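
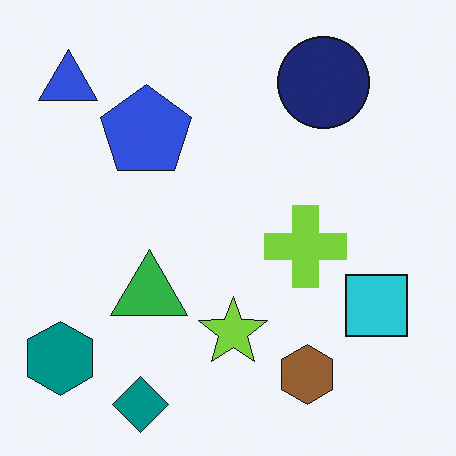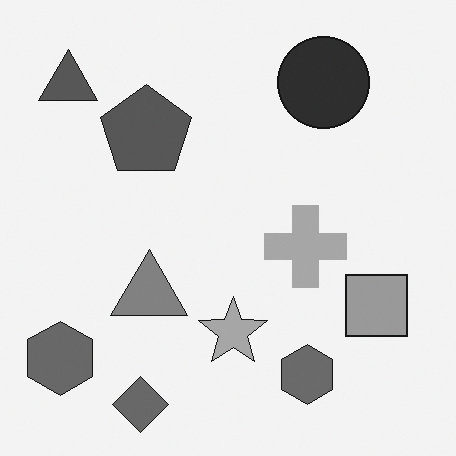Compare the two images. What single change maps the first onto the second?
The second image is the first converted to grayscale.

All color is removed — every shape is now a shade of grey.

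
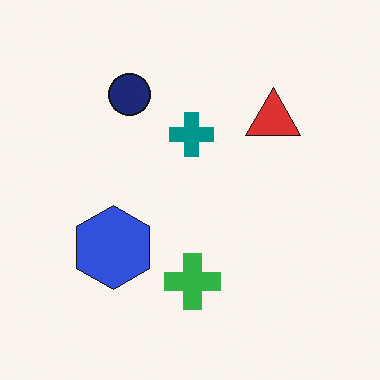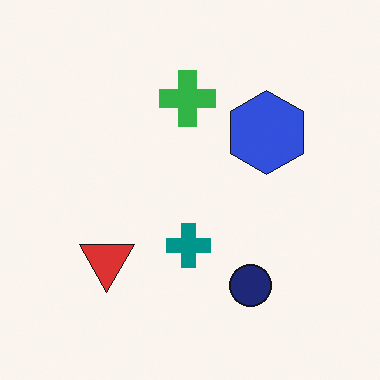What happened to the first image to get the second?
It was rotated 180°.

The navy circle sits in the top of the first image and the bottom of the second — consistent with a whole-image 180° rotation.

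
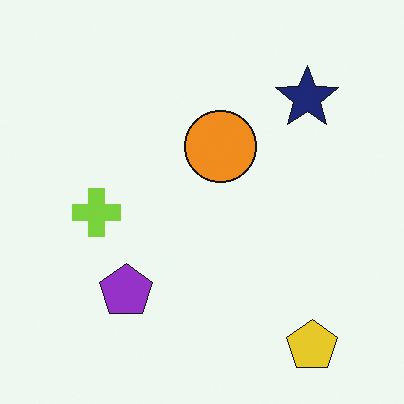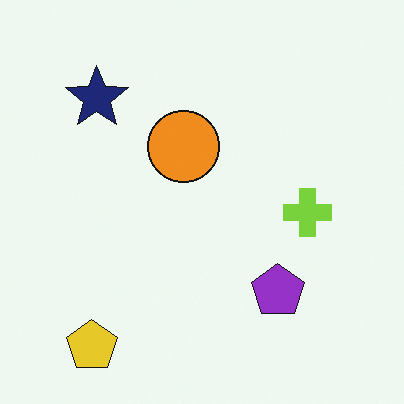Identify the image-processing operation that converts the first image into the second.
Flipped horizontally (left ↔ right).

The yellow pentagon is in the bottom-right of the first image and the bottom-left of the second — shapes on opposite sides of the vertical midline have swapped in a mirror flip.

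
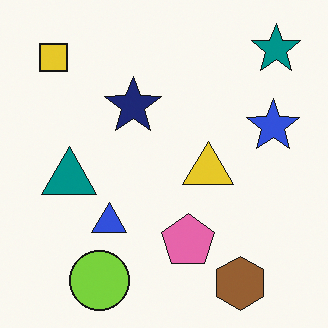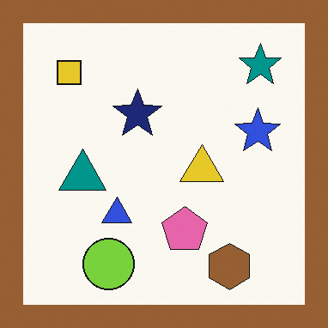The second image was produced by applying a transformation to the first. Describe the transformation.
The second image is the first framed with a brown border.

A solid brown frame runs around the edge of the second image, with the content slightly shrunk inside it.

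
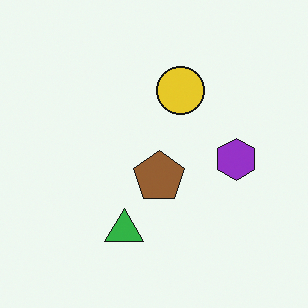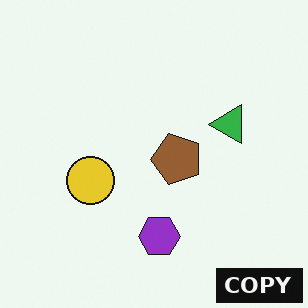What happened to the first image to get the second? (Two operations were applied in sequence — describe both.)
It was transposed (reflected across the top-left ↔ bottom-right diagonal), then watermarked with the text "COPY" in the lower-right corner.

Shapes have swapped their row and column positions — what was in the top-right is now in the bottom-left — a diagonal reflection. A dark label reading "COPY" appears in the lower-right corner.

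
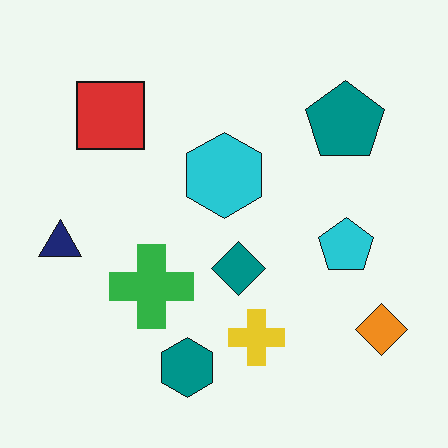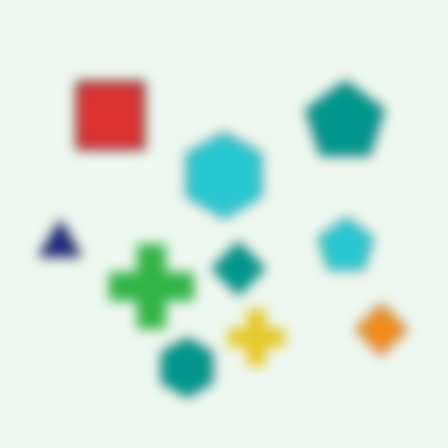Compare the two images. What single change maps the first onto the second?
The second image is the first heavily blurred.

Shape edges and outlines are uniformly softened across the whole image.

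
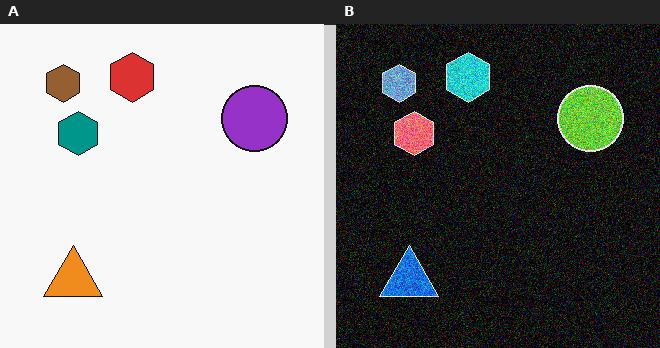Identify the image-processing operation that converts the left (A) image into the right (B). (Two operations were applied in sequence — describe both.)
The image was color-inverted (negative), then degraded with strong gaussian noise.

The light background has become dark and every shape's color is its complement — a photographic negative. Random speckle covers the whole image, including the flat background.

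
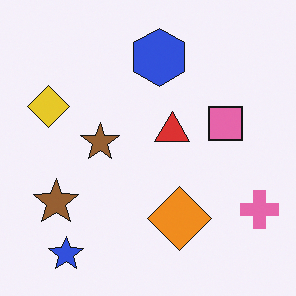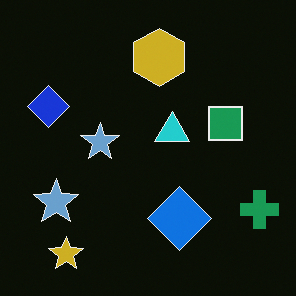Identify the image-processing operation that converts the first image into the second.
The second image is the first color-inverted (negative).

The light background has become dark and every shape's color is its complement — a photographic negative.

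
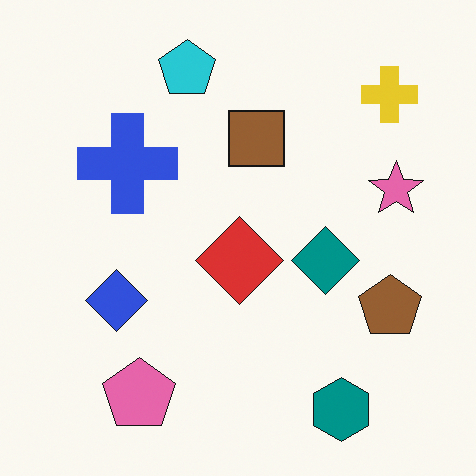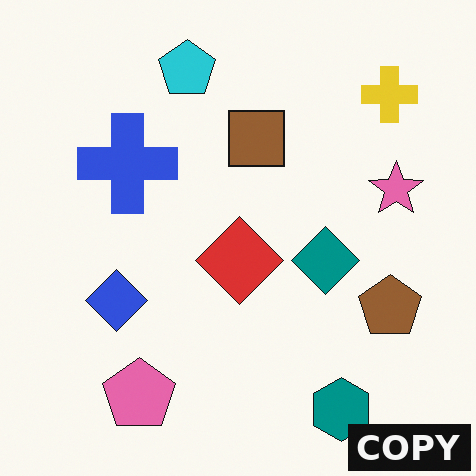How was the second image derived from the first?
The transformation is: watermarked with the text "COPY" in the lower-right corner.

A dark label reading "COPY" appears in the lower-right corner.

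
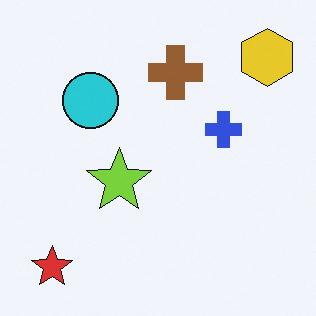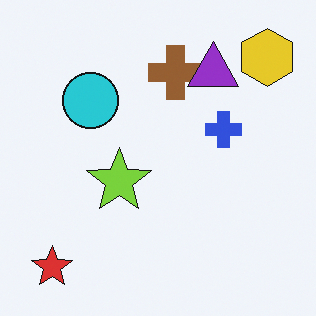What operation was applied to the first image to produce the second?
Overlaid with an additional purple triangle.

A purple triangle appears in the second image that is absent from the first.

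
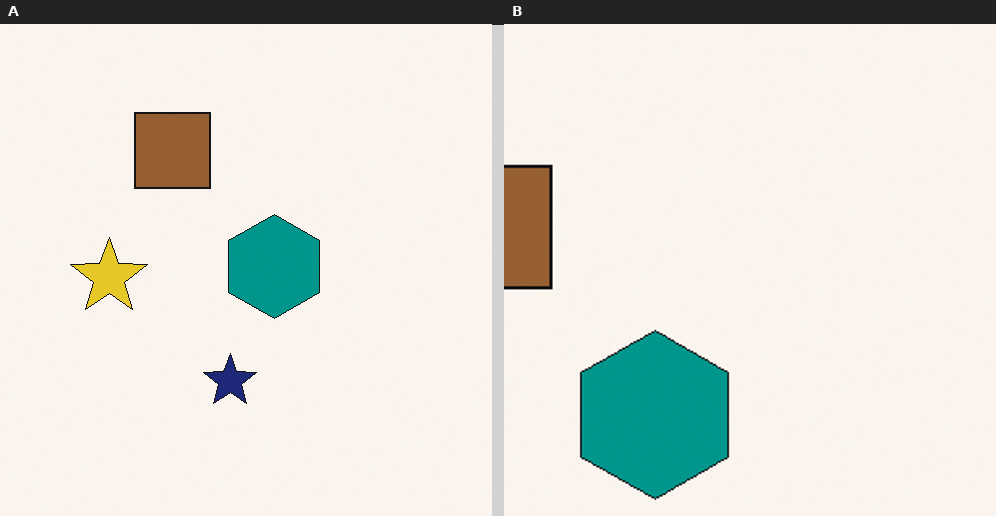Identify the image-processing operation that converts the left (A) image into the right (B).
The right (B) image is the left (A) cropped to a noticeably smaller region and rescaled.

The visible shapes are larger and the field of view is narrower; shapes near the original edges may be partly or wholly outside the frame — a crop-and-rescale.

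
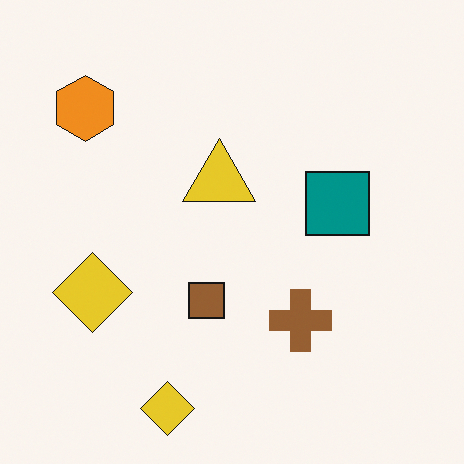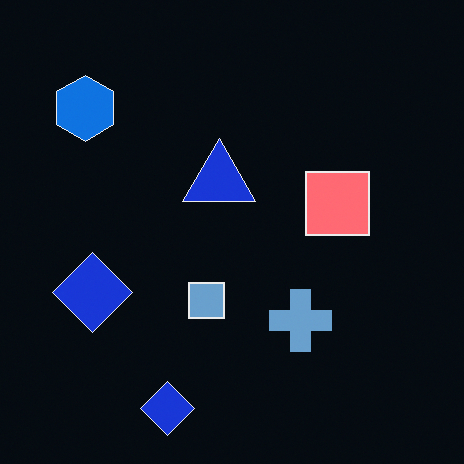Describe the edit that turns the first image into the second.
It was color-inverted (negative).

The light background has become dark and every shape's color is its complement — a photographic negative.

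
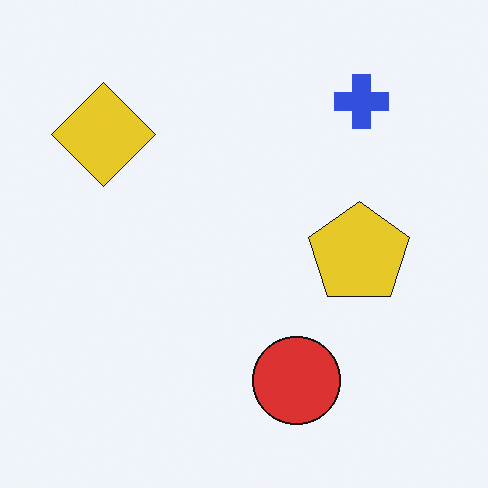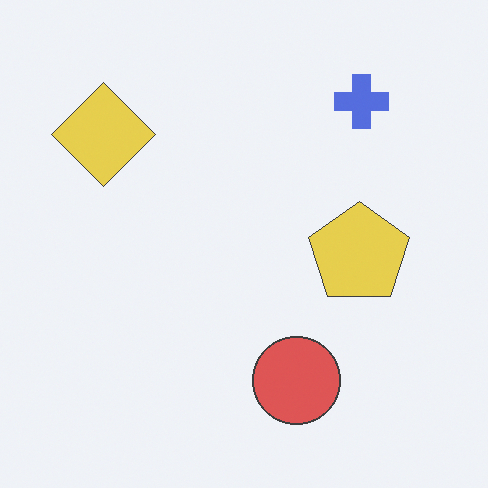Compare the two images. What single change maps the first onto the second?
It was given slightly reduced contrast.

Tones are pushed toward mid-grey across the whole image — a global contrast change.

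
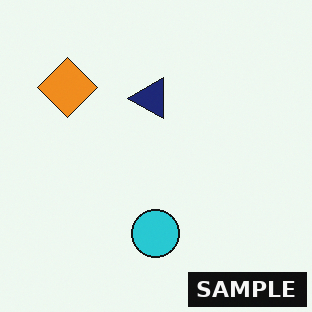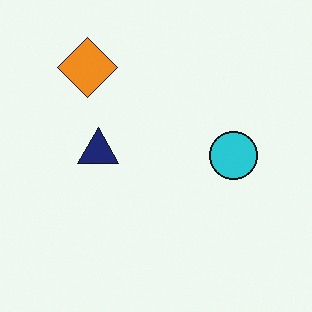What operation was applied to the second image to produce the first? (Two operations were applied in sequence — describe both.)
Transposed (reflected across the top-left ↔ bottom-right diagonal), then watermarked with the text "SAMPLE" in the lower-right corner.

Shapes have swapped their row and column positions — what was in the top-right is now in the bottom-left — a diagonal reflection. A dark label reading "SAMPLE" appears in the lower-right corner.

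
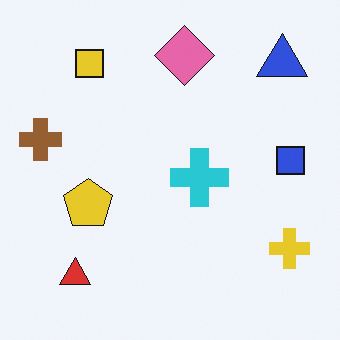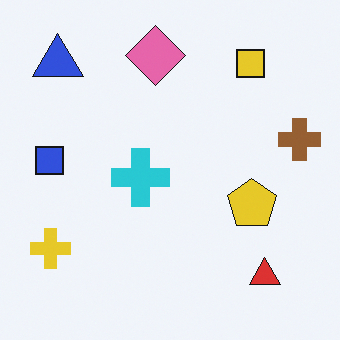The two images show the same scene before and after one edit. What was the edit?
The second image is the first flipped horizontally (left ↔ right).

The brown cross is in the left of the first image and the right of the second — shapes on opposite sides of the vertical midline have swapped in a mirror flip.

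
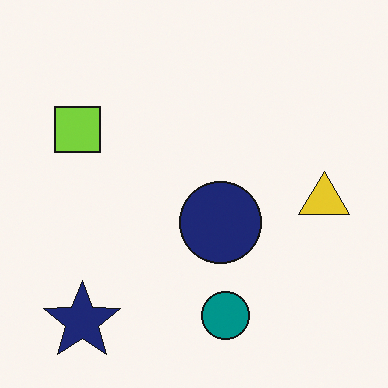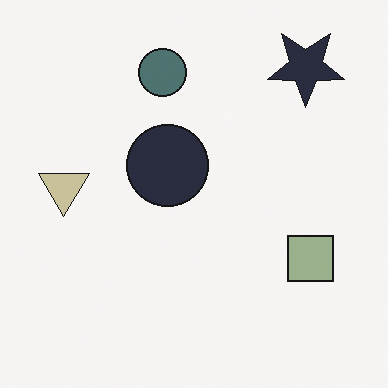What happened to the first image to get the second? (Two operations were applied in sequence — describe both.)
The transformation is: made much more muted (saturation change), then rotated 180°.

All colors are more muted and greyish — a global saturation change. The navy star sits in the bottom-left of the first image and the top-right of the second — consistent with a whole-image 180° rotation.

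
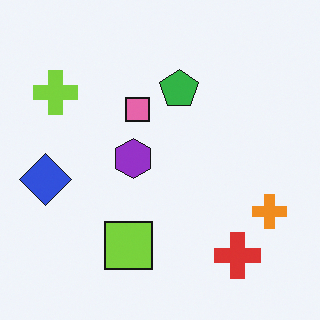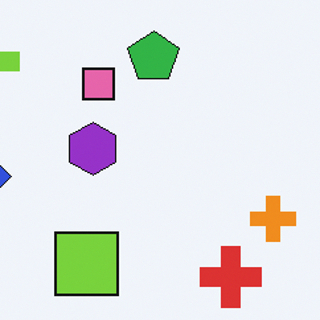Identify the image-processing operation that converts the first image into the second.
It was cropped slightly and scaled back up.

The visible shapes are larger and the field of view is narrower; shapes near the original edges may be partly or wholly outside the frame — a crop-and-rescale.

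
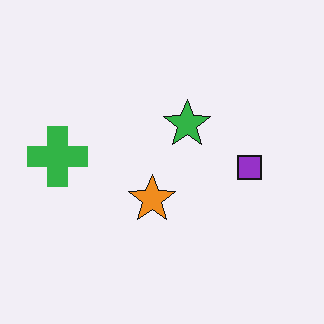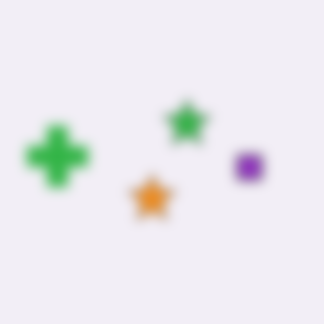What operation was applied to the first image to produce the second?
It was heavily blurred.

Shape edges and outlines are uniformly softened across the whole image.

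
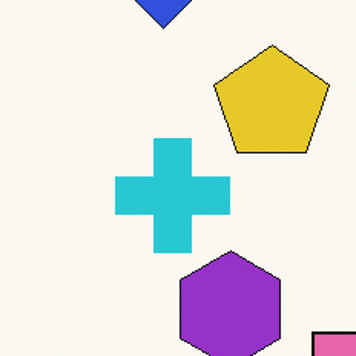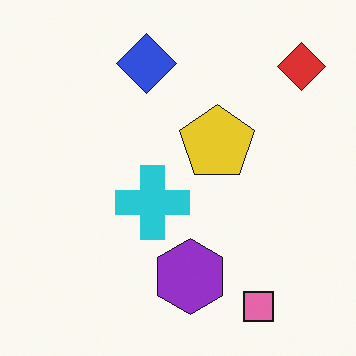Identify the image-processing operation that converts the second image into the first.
It was cropped to a modestly smaller region and rescaled.

The visible shapes are larger and the field of view is narrower; shapes near the original edges may be partly or wholly outside the frame — a crop-and-rescale.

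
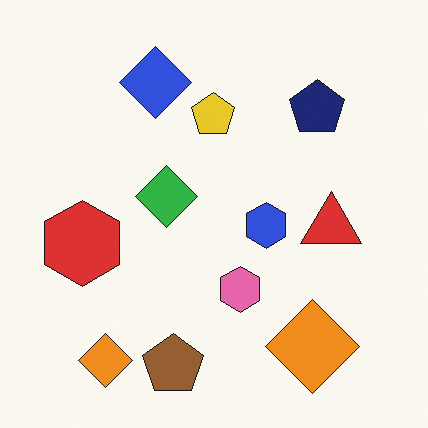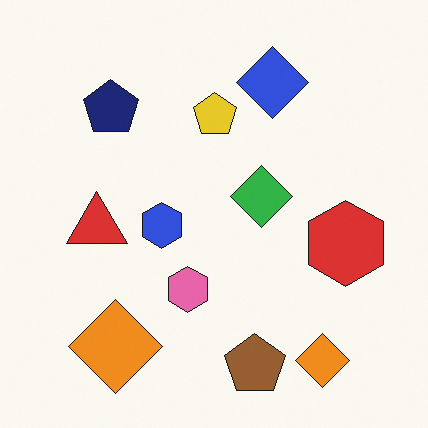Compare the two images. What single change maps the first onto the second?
It was flipped horizontally (left ↔ right).

The red hexagon is in the left of the first image and the right of the second — shapes on opposite sides of the vertical midline have swapped in a mirror flip.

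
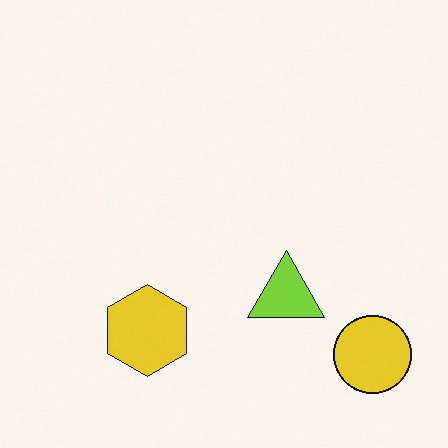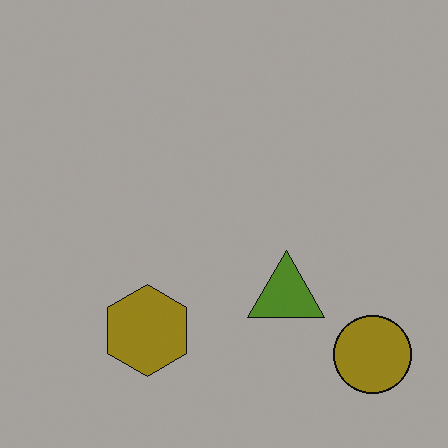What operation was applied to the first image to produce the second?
The transformation is: substantially darkened.

Every pixel — background and shapes alike — is uniformly darkened.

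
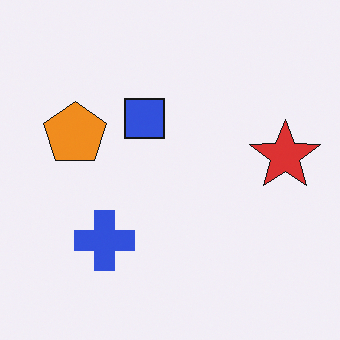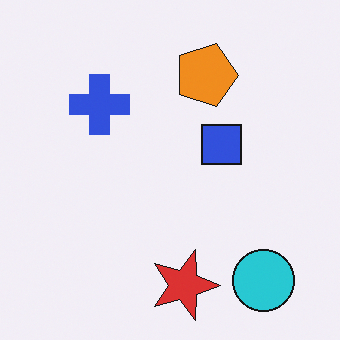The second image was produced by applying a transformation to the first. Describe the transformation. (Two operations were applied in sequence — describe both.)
Rotated 90° clockwise, then overlaid with an additional cyan circle.

The red star sits in the right of the first image and the bottom of the second — consistent with a whole-image 90° clockwise rotation. A cyan circle appears in the second image that is absent from the first.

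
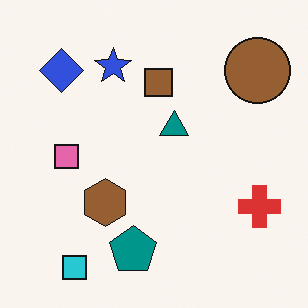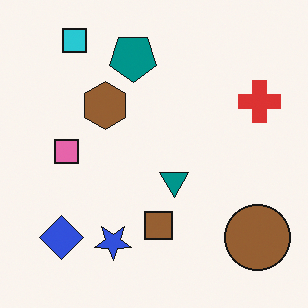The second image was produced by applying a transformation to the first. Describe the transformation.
Flipped vertically (top ↔ bottom).

The cyan square is in the bottom-left of the first image and the top-left of the second — shapes on opposite sides of the horizontal midline have swapped in a mirror flip.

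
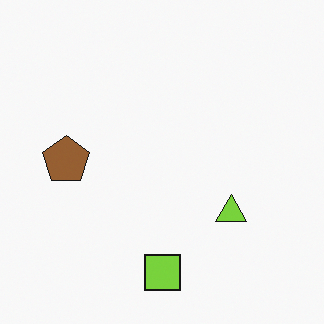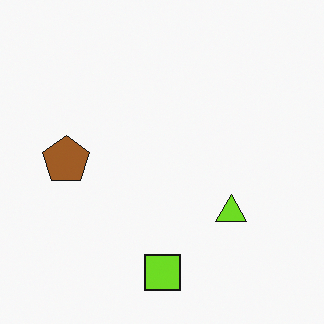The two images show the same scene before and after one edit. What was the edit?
Slightly oversaturated.

All colors are more vivid — a global saturation change.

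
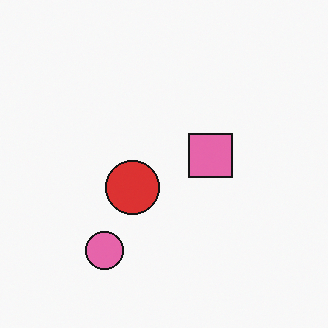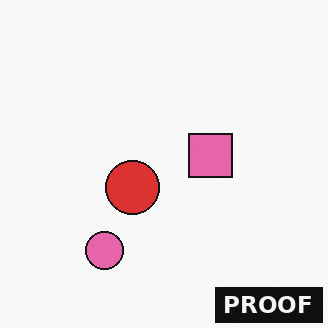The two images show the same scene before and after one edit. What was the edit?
The image was watermarked with the text "PROOF" in the lower-right corner.

A dark label reading "PROOF" appears in the lower-right corner.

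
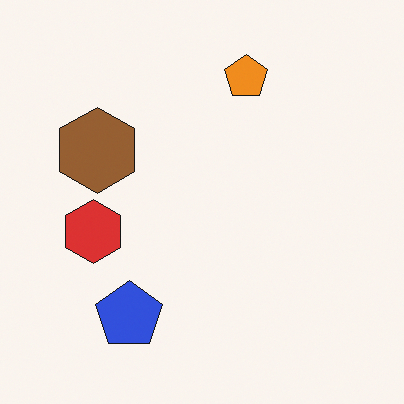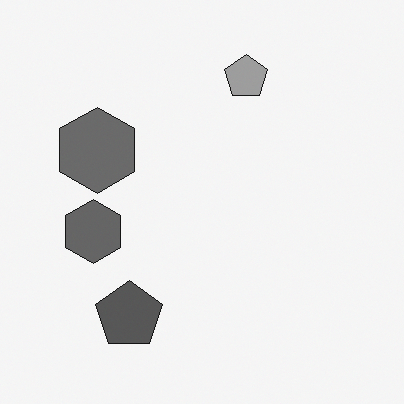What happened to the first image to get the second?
It was converted to grayscale.

All color is removed — every shape is now a shade of grey.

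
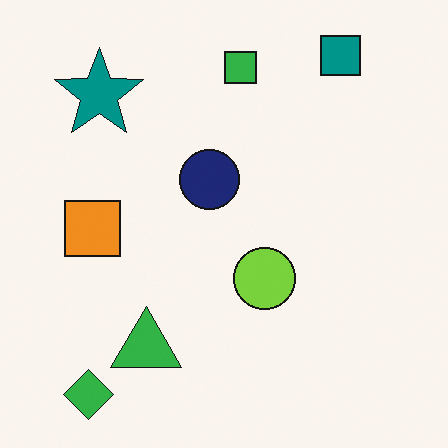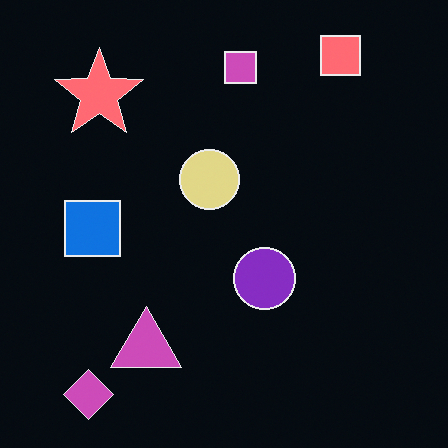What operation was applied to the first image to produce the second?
The transformation is: color-inverted (negative).

The light background has become dark and every shape's color is its complement — a photographic negative.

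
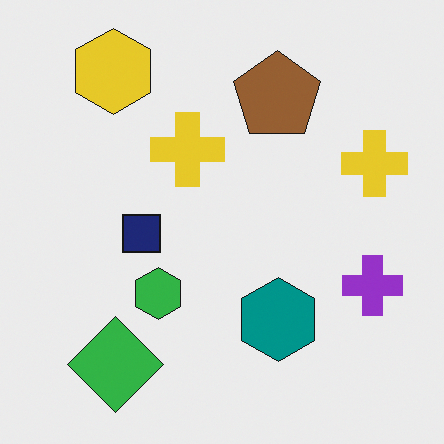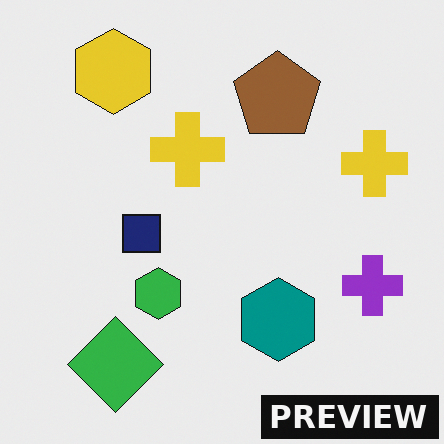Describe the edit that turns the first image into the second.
The transformation is: watermarked with the text "PREVIEW" in the lower-right corner.

A dark label reading "PREVIEW" appears in the lower-right corner.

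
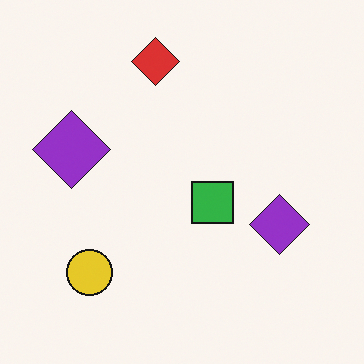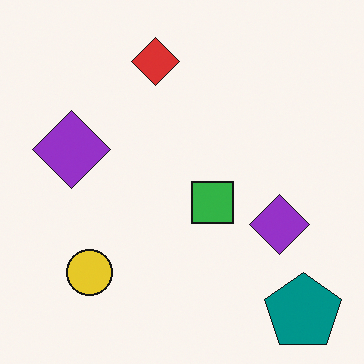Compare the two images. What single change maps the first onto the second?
The transformation is: overlaid with an additional teal pentagon.

A teal pentagon appears in the second image that is absent from the first.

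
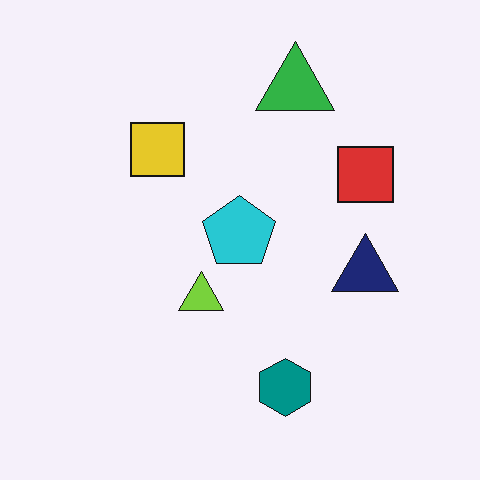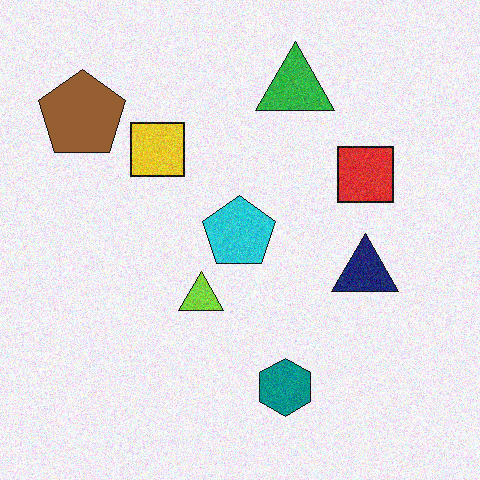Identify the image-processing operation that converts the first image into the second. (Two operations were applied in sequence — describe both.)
The transformation is: degraded with visible gaussian noise, then overlaid with an additional brown pentagon.

Random speckle covers the whole image, including the flat background. A brown pentagon appears in the second image that is absent from the first.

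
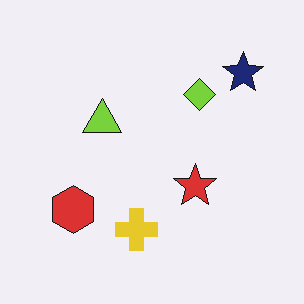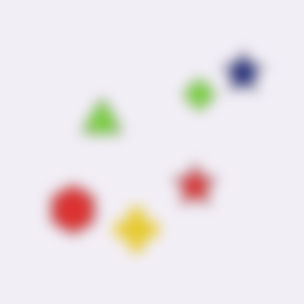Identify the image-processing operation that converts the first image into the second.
The second image is the first strongly gaussian-blurred.

Shape edges and outlines are uniformly softened across the whole image.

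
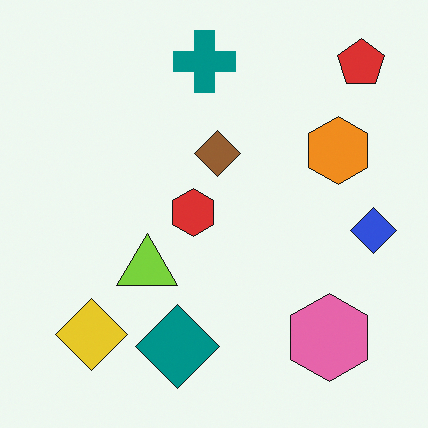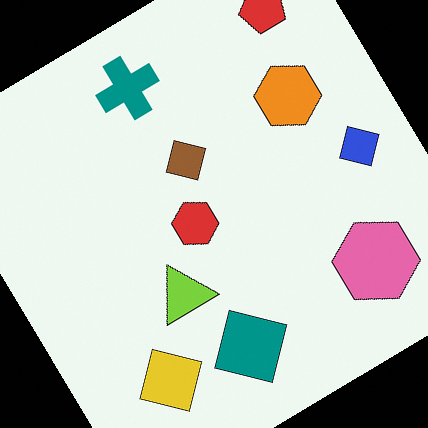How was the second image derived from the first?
The image was rotated counter-clockwise by a large amount — several tens of degrees.

Every shape is tilted by the same angle and the image corners show triangular fill wedges — a whole-image rotation by a non-right angle.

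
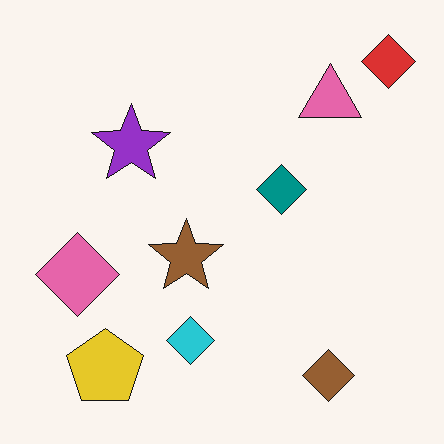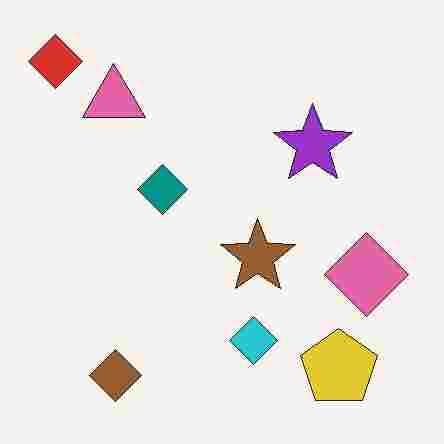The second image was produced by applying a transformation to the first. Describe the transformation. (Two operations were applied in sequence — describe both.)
The transformation is: flipped horizontally (left ↔ right), then degraded with heavy JPEG compression.

The red diamond is in the top-right of the first image and the top-left of the second — shapes on opposite sides of the vertical midline have swapped in a mirror flip. Blocky 8×8 compression artifacts appear around shape edges and the flat background shows ringing — characteristic JPEG degradation.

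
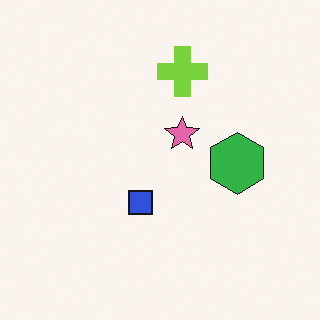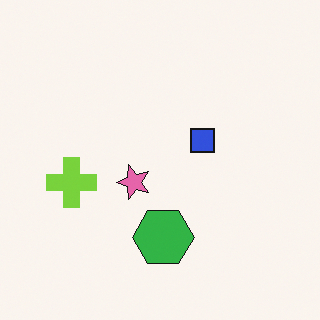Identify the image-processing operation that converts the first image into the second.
It was transposed (reflected across the top-left ↔ bottom-right diagonal).

Shapes have swapped their row and column positions — what was in the top-right is now in the bottom-left — a diagonal reflection.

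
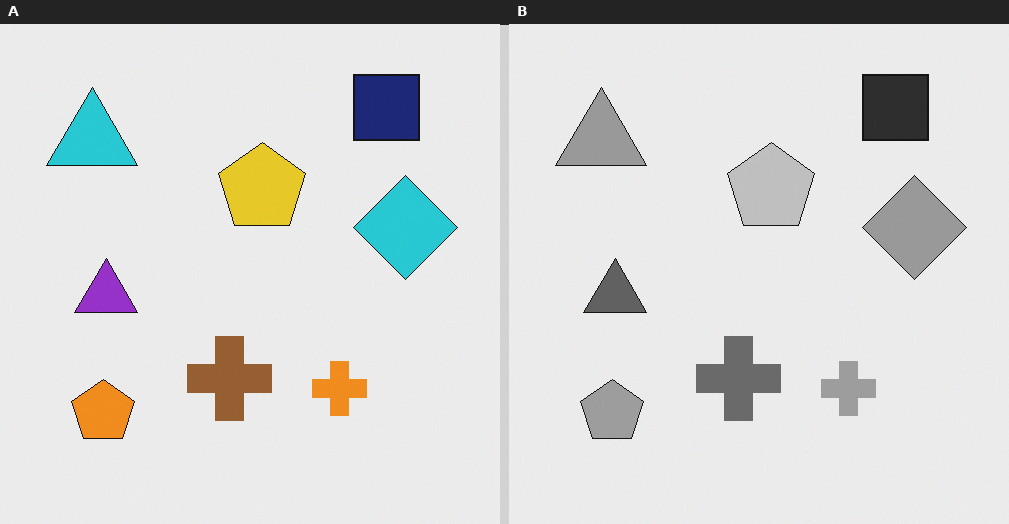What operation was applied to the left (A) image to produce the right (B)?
It was converted to grayscale.

All color is removed — every shape is now a shade of grey.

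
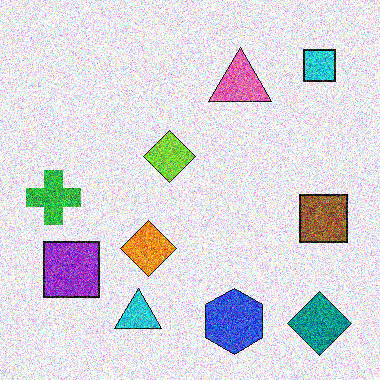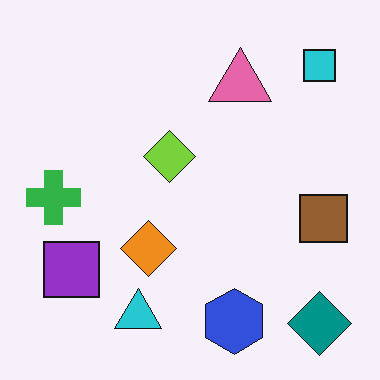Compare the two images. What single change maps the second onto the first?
The first image is the second degraded with strong gaussian noise.

Random speckle covers the whole image, including the flat background.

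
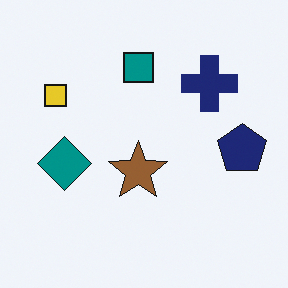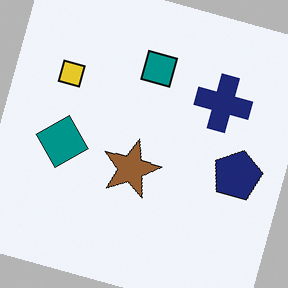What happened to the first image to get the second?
Rotated clockwise by a moderate amount.

Every shape is tilted by the same angle and the image corners show triangular fill wedges — a whole-image rotation by a non-right angle.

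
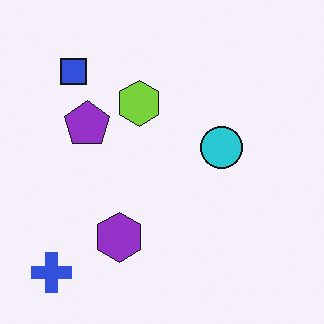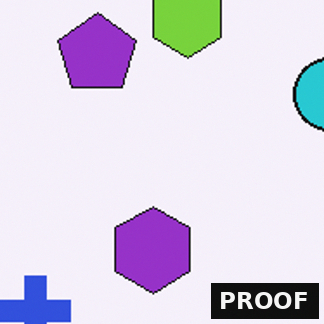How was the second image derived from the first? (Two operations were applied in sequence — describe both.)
The transformation is: cropped tightly and scaled back up, then watermarked with the text "PROOF" in the lower-right corner.

The visible shapes are larger and the field of view is narrower; shapes near the original edges may be partly or wholly outside the frame — a crop-and-rescale. A dark label reading "PROOF" appears in the lower-right corner.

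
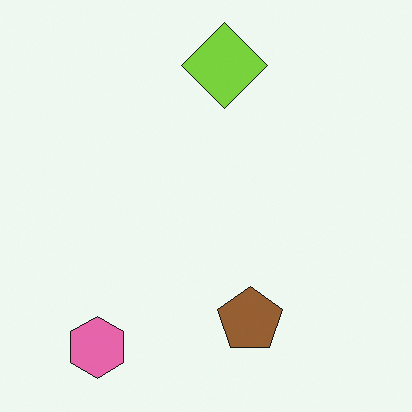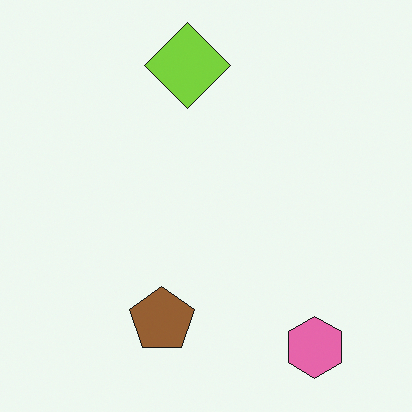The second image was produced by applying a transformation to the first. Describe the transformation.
The second image is the first flipped horizontally (left ↔ right).

The pink hexagon is in the bottom-left of the first image and the bottom-right of the second — shapes on opposite sides of the vertical midline have swapped in a mirror flip.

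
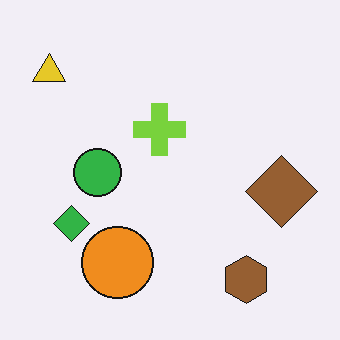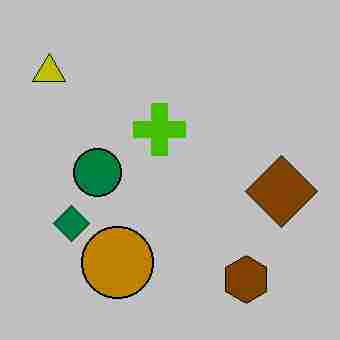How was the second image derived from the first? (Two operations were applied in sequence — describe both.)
This is the original image aggressively posterized, then heavily JPEG-compressed with obvious blocking artifacts.

Each flat color has snapped to a coarser quantized level — most visibly, the near-white background has dropped to a flat grey. Blocky 8×8 compression artifacts appear around shape edges and the flat background shows ringing — characteristic JPEG degradation.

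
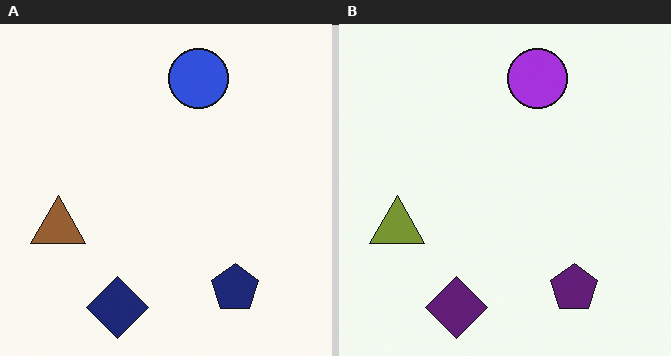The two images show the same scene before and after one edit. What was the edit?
Hue-shifted slightly.

Every shape's color has rotated by the same amount around the hue wheel — a uniform hue shift.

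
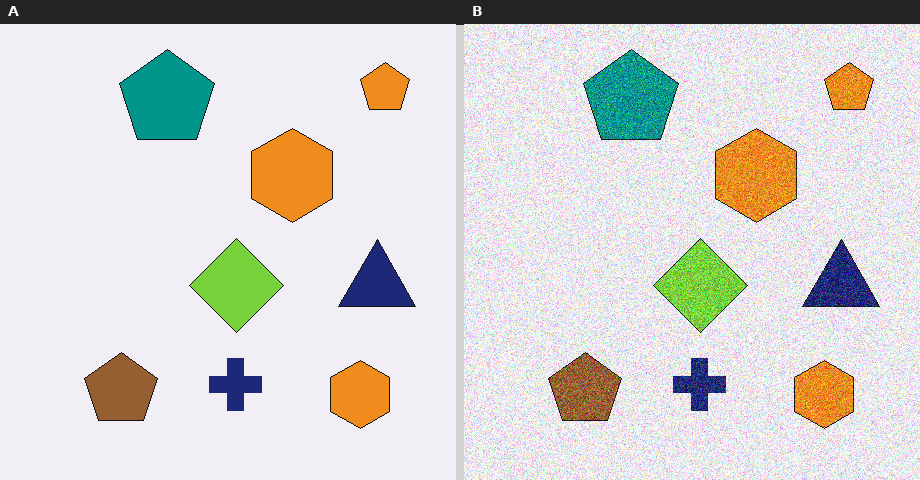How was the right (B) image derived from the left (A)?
The transformation is: degraded with strong gaussian noise.

Random speckle covers the whole image, including the flat background.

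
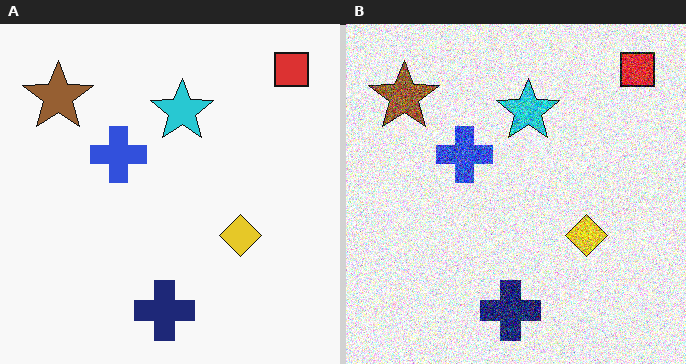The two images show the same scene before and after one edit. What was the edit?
The image was degraded with a thick layer of grain.

Random speckle covers the whole image, including the flat background.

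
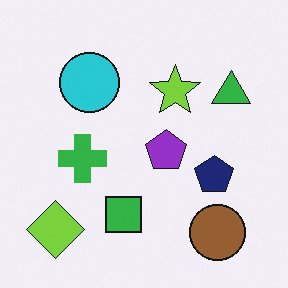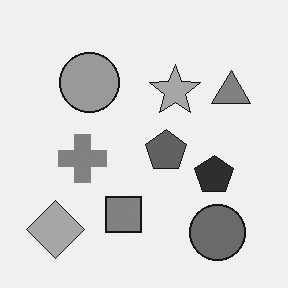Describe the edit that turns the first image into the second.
Converted to grayscale.

All color is removed — every shape is now a shade of grey.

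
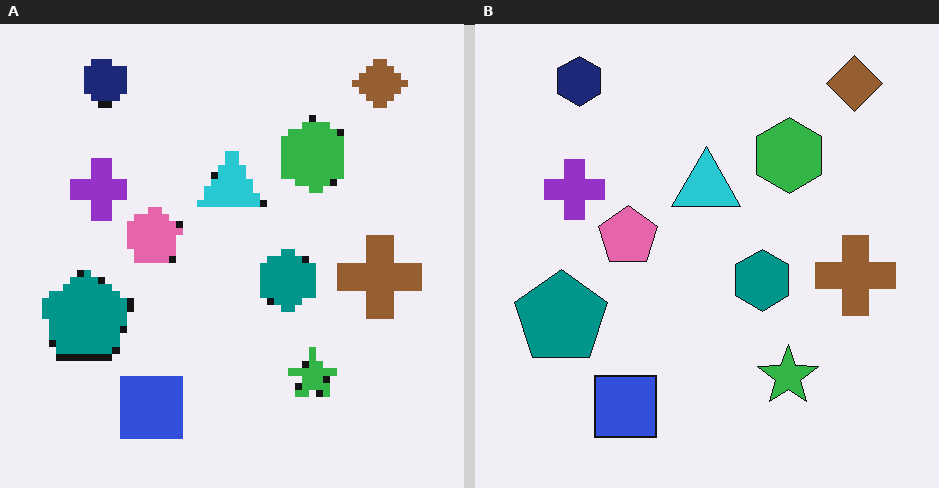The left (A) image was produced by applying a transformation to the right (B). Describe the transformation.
The image was pixelated into visible square blocks.

Shapes are reduced to large square blocks; fine edges and outlines are lost — a downscale-then-upscale (mosaic) effect.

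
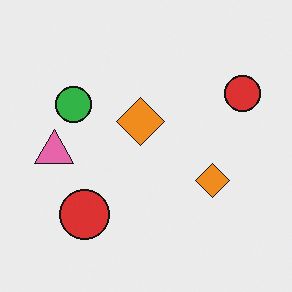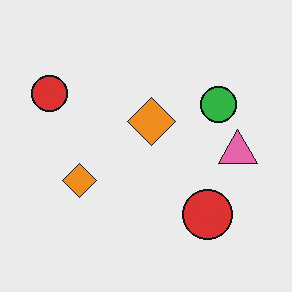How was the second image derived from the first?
The image was flipped horizontally (left ↔ right).

The pink triangle is in the left of the first image and the right of the second — shapes on opposite sides of the vertical midline have swapped in a mirror flip.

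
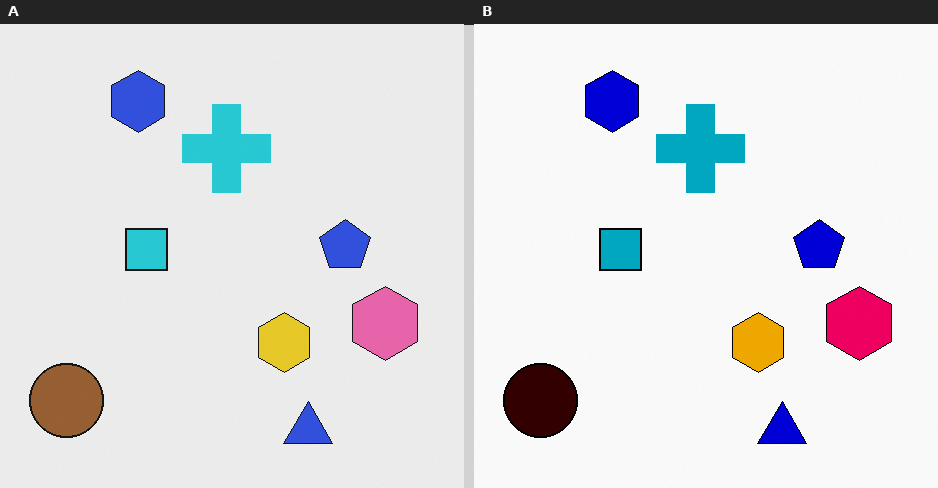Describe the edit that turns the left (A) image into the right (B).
The image was given much higher contrast.

Tones are pushed away from mid-grey across the whole image — a global contrast change.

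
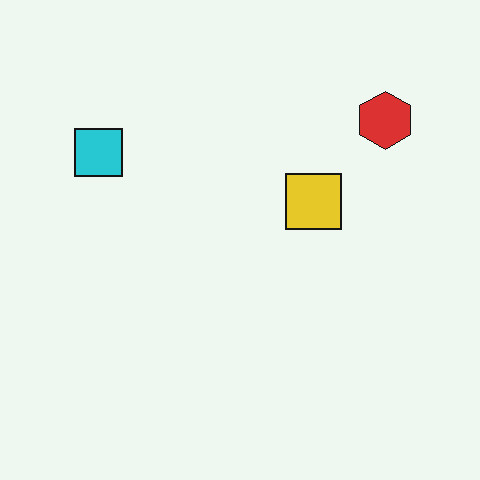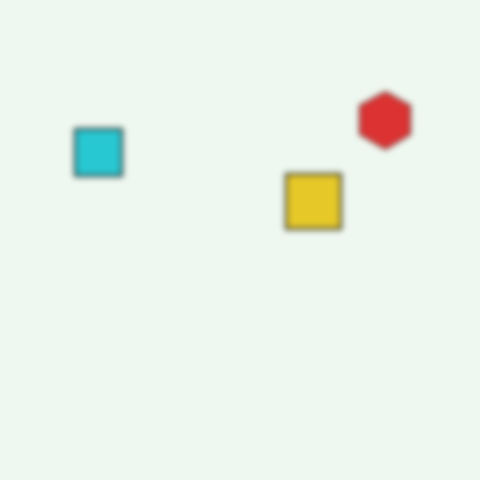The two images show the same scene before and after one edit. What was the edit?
The transformation is: noticeably gaussian-blurred.

Shape edges and outlines are uniformly softened across the whole image.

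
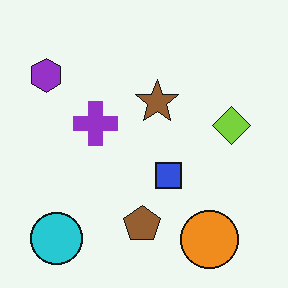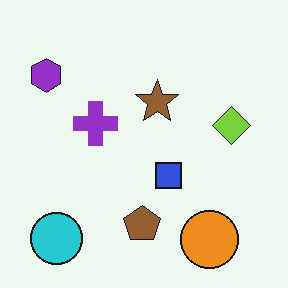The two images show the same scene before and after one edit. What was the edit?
This is the original image given moderate JPEG compression.

Blocky 8×8 compression artifacts appear around shape edges and the flat background shows ringing — characteristic JPEG degradation.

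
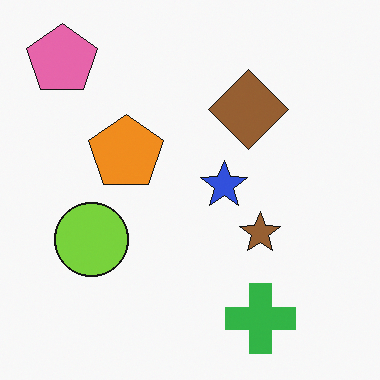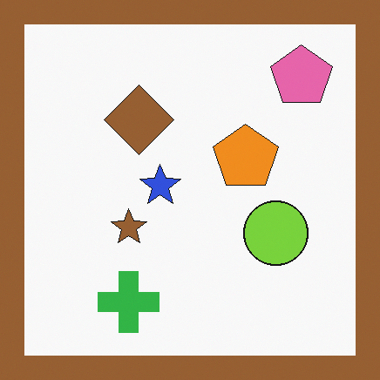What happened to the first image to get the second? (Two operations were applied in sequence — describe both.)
The image was flipped horizontally (left ↔ right), then framed with a brown border.

The pink pentagon is in the top-left of the first image and the top-right of the second — shapes on opposite sides of the vertical midline have swapped in a mirror flip. A solid brown frame runs around the edge of the second image, with the content slightly shrunk inside it.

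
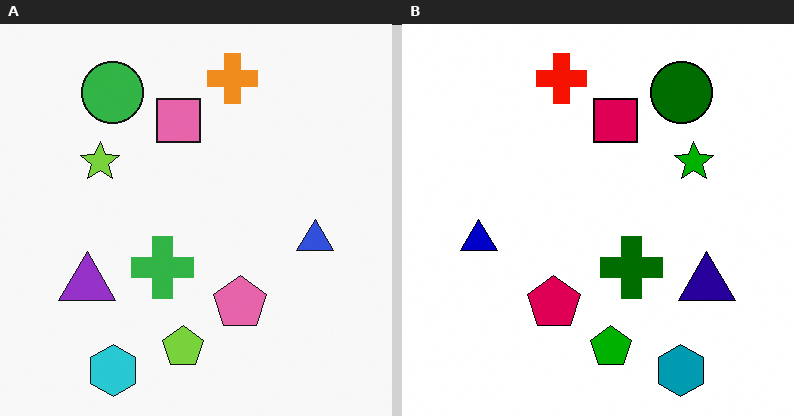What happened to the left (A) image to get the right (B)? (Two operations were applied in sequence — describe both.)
The image was boosted in contrast, then flipped horizontally (left ↔ right).

Tones are pushed away from mid-grey across the whole image — a global contrast change. The blue triangle is in the right of the left (A) image and the left of the right (B) — shapes on opposite sides of the vertical midline have swapped in a mirror flip.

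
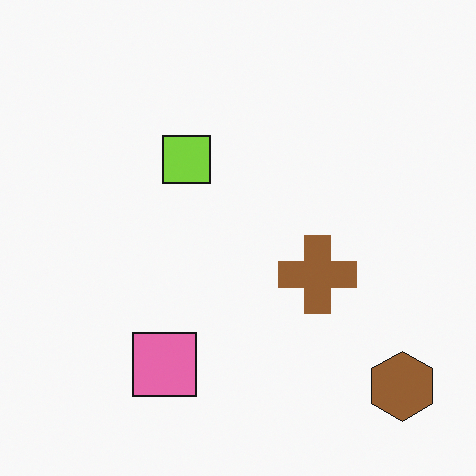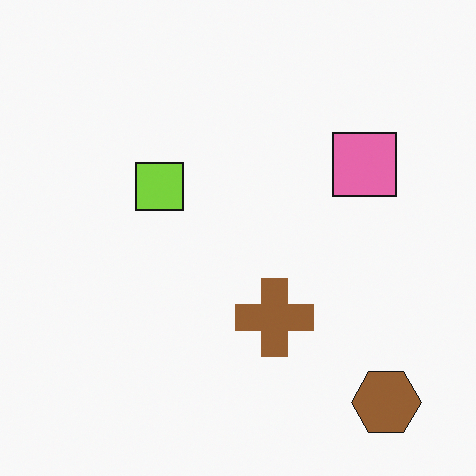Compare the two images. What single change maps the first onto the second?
The image was transposed (reflected across the top-left ↔ bottom-right diagonal).

Shapes have swapped their row and column positions — what was in the top-right is now in the bottom-left — a diagonal reflection.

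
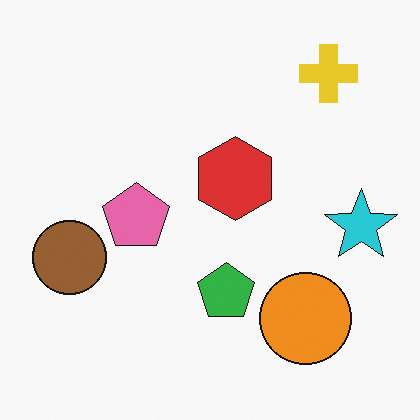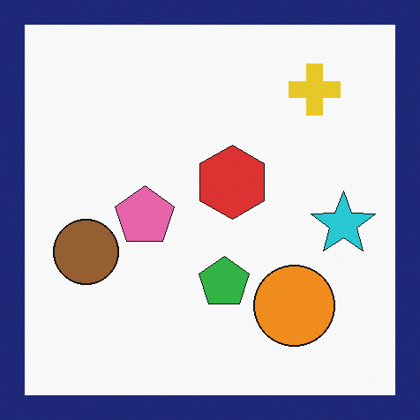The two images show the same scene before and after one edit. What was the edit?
The image was framed with a navy border.

A solid navy frame runs around the edge of the second image, with the content slightly shrunk inside it.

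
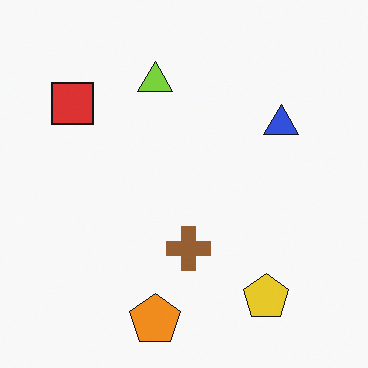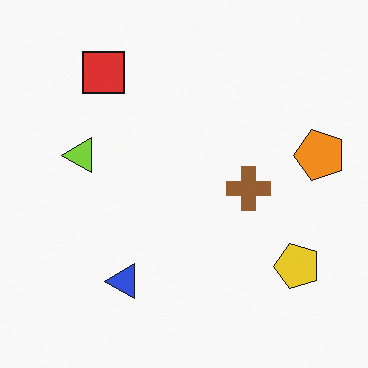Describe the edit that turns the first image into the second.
This is the original image transposed (reflected across the top-left ↔ bottom-right diagonal).

Shapes have swapped their row and column positions — what was in the top-right is now in the bottom-left — a diagonal reflection.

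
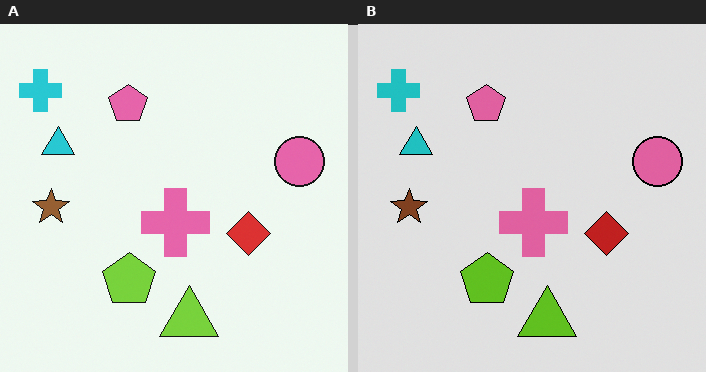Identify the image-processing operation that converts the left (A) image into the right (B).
The right (B) image is the left (A) moderately posterized.

Each flat color has snapped to a coarser quantized level — most visibly, the near-white background has dropped to a flat grey.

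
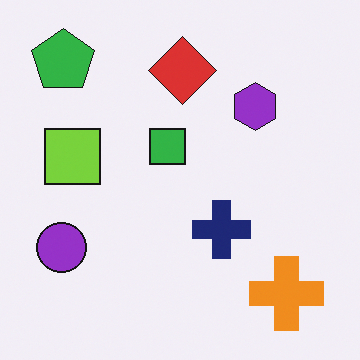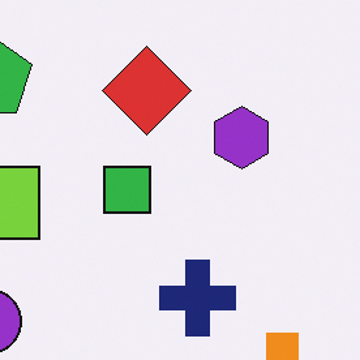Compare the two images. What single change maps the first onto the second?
The image was cropped slightly and scaled back up.

The visible shapes are larger and the field of view is narrower; shapes near the original edges may be partly or wholly outside the frame — a crop-and-rescale.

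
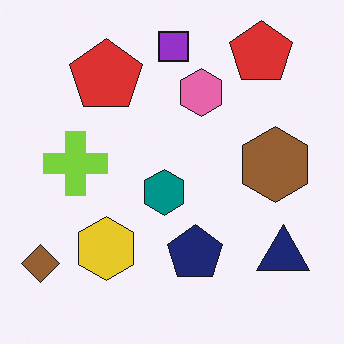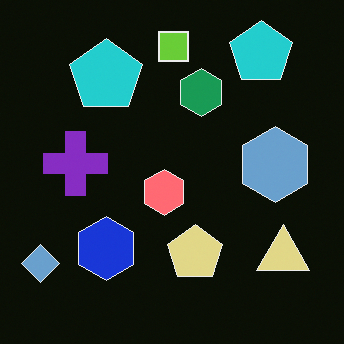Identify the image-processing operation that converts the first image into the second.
This is the original image color-inverted (negative).

The light background has become dark and every shape's color is its complement — a photographic negative.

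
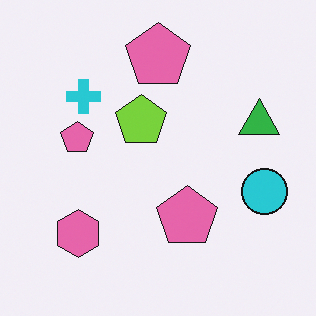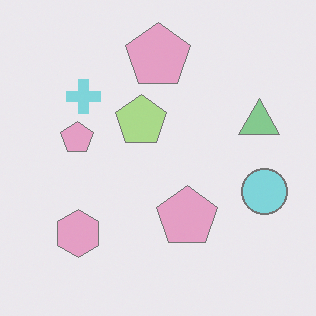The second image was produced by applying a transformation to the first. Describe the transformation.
It was washed out (contrast reduced).

Tones are pushed toward mid-grey across the whole image — a global contrast change.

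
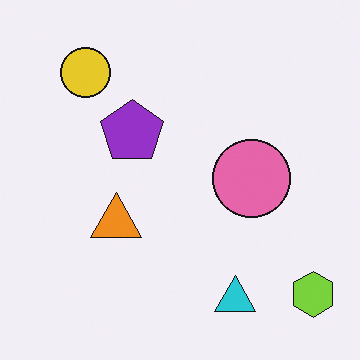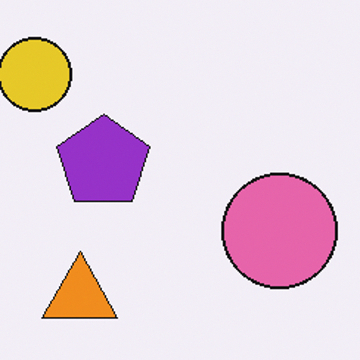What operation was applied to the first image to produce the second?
The transformation is: cropped slightly and scaled back up.

The visible shapes are larger and the field of view is narrower; shapes near the original edges may be partly or wholly outside the frame — a crop-and-rescale.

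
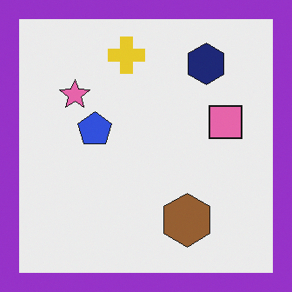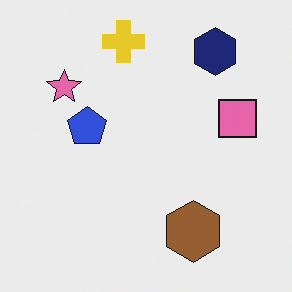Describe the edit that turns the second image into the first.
The image was framed with a purple border.

A solid purple frame runs around the edge of the first image, with the content slightly shrunk inside it.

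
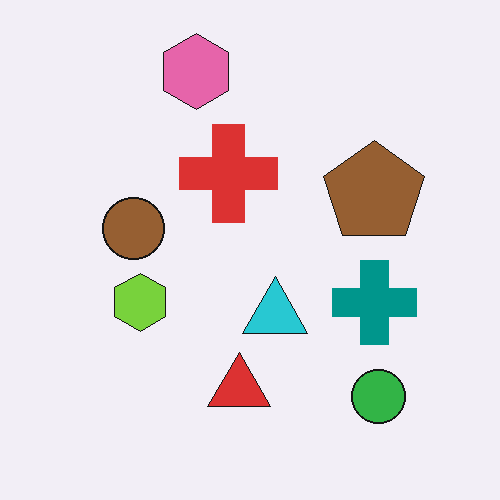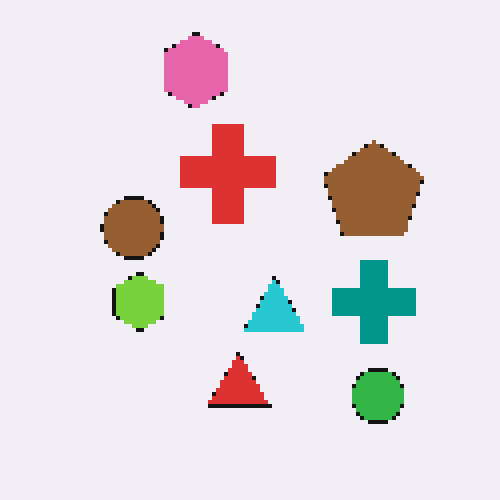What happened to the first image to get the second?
The second image is the first lightly pixelated (a mild mosaic effect).

Shapes are reduced to large square blocks; fine edges and outlines are lost — a downscale-then-upscale (mosaic) effect.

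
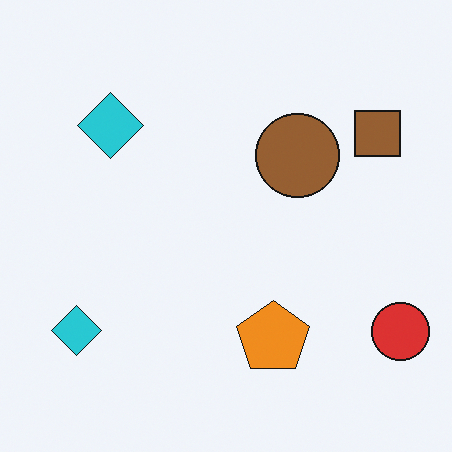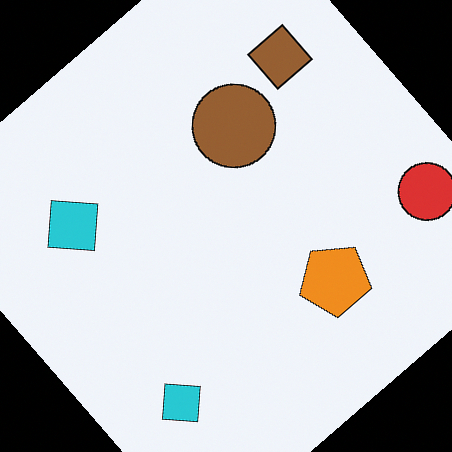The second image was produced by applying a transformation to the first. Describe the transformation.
The second image is the first rotated counter-clockwise by a large amount — several tens of degrees.

Every shape is tilted by the same angle and the image corners show triangular fill wedges — a whole-image rotation by a non-right angle.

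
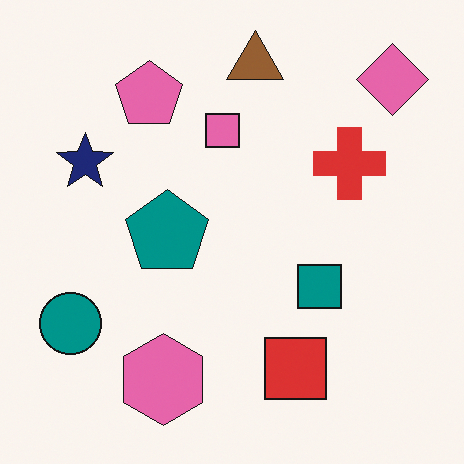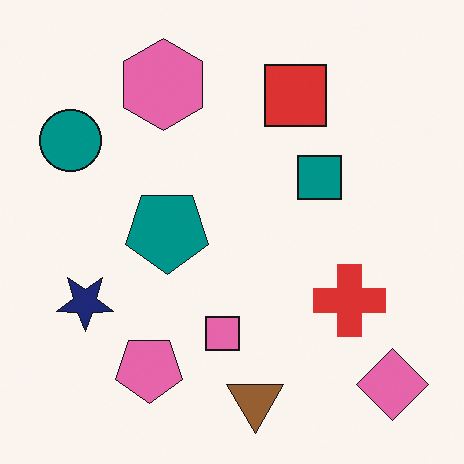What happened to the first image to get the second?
The image was flipped vertically (top ↔ bottom).

The brown triangle is in the top of the first image and the bottom of the second — shapes on opposite sides of the horizontal midline have swapped in a mirror flip.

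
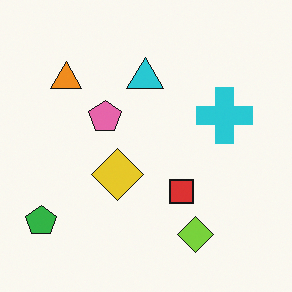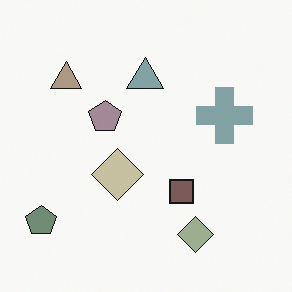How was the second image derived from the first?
The transformation is: heavily desaturated.

All colors are more muted and greyish — a global saturation change.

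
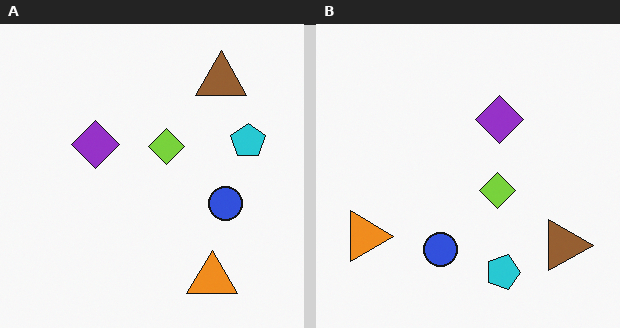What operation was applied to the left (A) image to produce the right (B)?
This is the original image rotated 90° clockwise.

The orange triangle sits in the bottom-right of the left (A) image and the bottom-left of the right (B) — consistent with a whole-image 90° clockwise rotation.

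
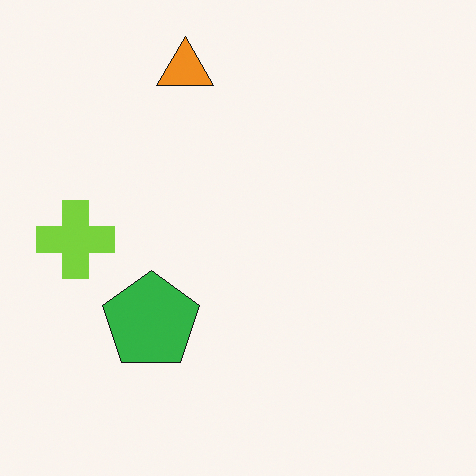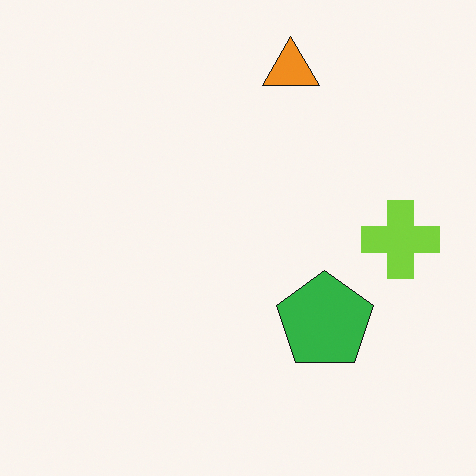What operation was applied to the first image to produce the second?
The image was flipped horizontally (left ↔ right).

The lime cross is in the left of the first image and the right of the second — shapes on opposite sides of the vertical midline have swapped in a mirror flip.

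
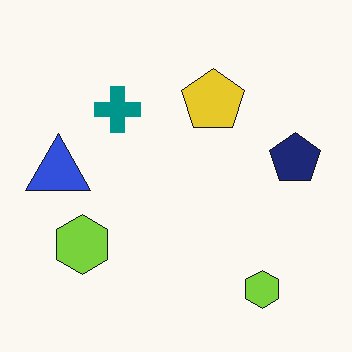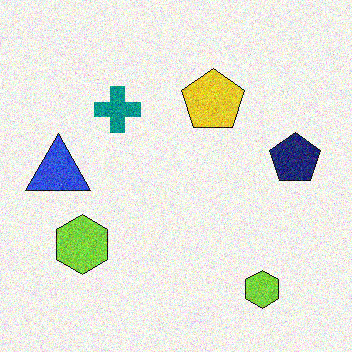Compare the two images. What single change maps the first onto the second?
This is the original image degraded with moderate additive noise.

Random speckle covers the whole image, including the flat background.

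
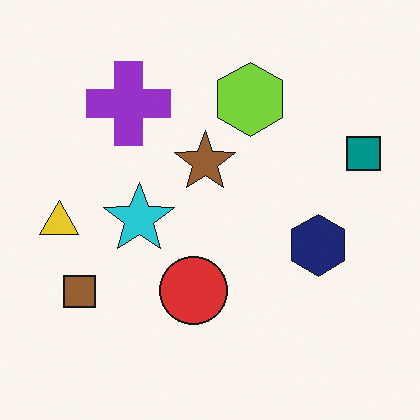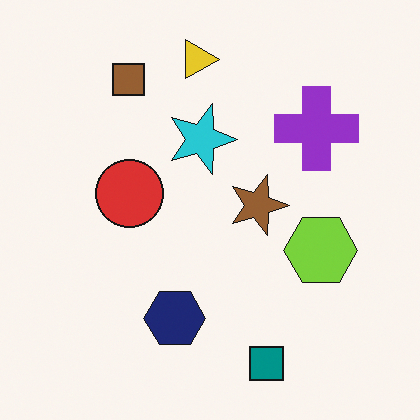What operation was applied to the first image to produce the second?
The transformation is: rotated 90° clockwise.

The teal square sits in the right of the first image and the bottom of the second — consistent with a whole-image 90° clockwise rotation.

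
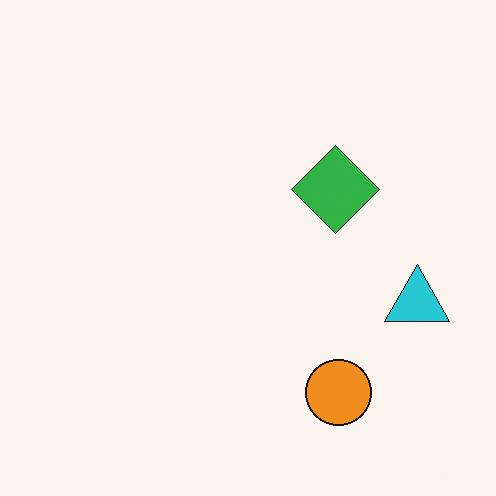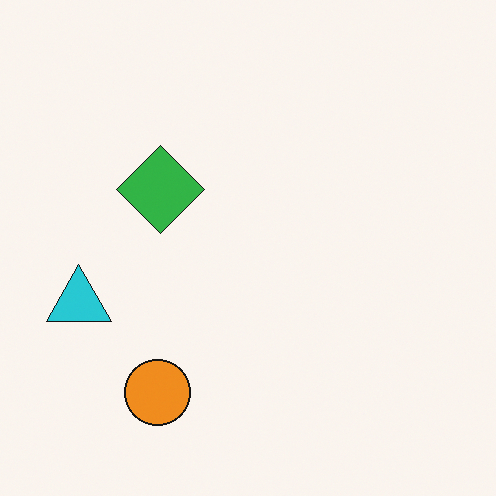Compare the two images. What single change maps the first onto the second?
The image was flipped horizontally (left ↔ right).

The cyan triangle is in the right of the first image and the left of the second — shapes on opposite sides of the vertical midline have swapped in a mirror flip.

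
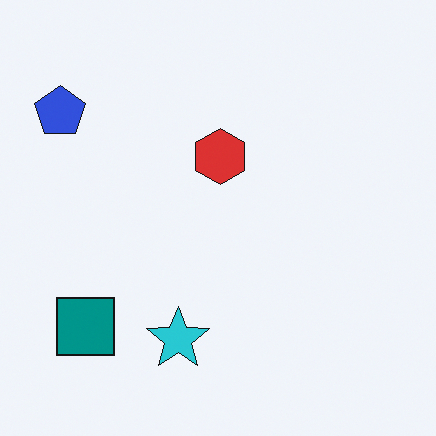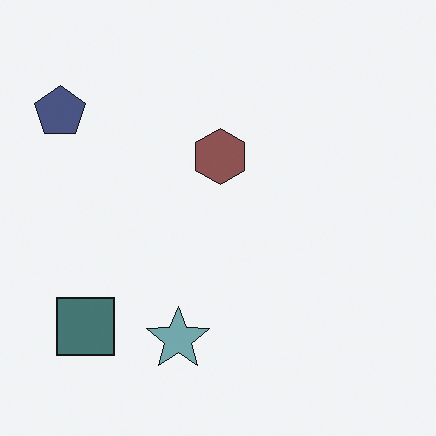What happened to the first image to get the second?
It was made much more muted (saturation change).

All colors are more muted and greyish — a global saturation change.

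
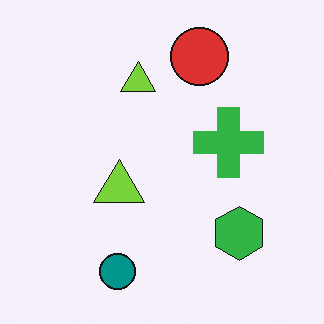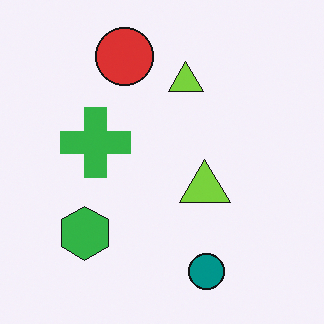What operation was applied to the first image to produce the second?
The image was flipped horizontally (left ↔ right).

The green hexagon is in the bottom-right of the first image and the bottom-left of the second — shapes on opposite sides of the vertical midline have swapped in a mirror flip.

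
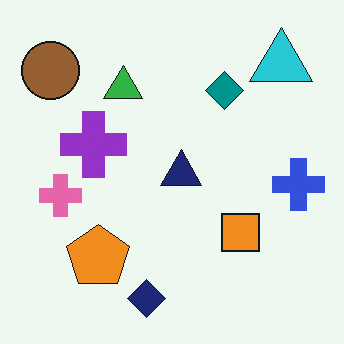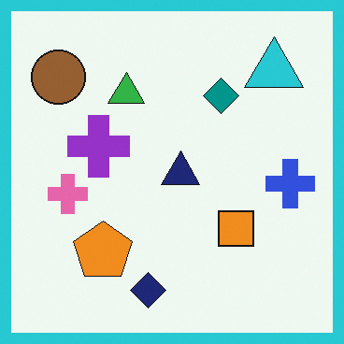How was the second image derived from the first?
The second image is the first framed with a cyan border.

A solid cyan frame runs around the edge of the second image, with the content slightly shrunk inside it.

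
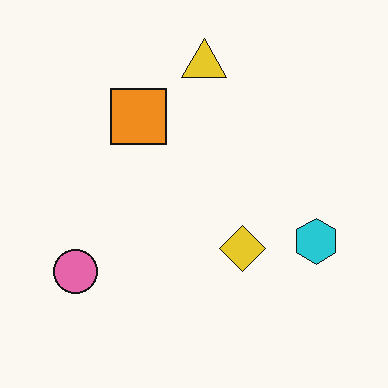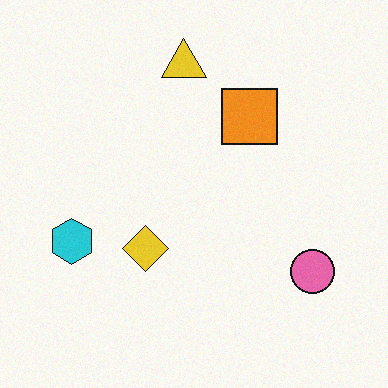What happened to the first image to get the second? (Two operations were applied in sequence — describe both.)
It was degraded with a light layer of grain, then flipped horizontally (left ↔ right).

Random speckle covers the whole image, including the flat background. The cyan hexagon is in the right of the first image and the left of the second — shapes on opposite sides of the vertical midline have swapped in a mirror flip.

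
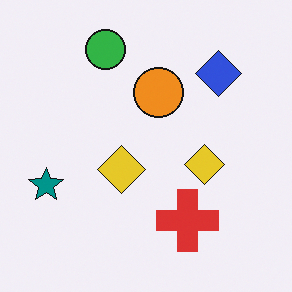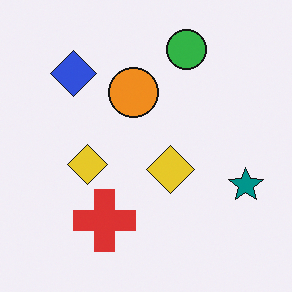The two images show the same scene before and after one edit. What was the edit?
This is the original image flipped horizontally (left ↔ right).

The teal star is in the left of the first image and the right of the second — shapes on opposite sides of the vertical midline have swapped in a mirror flip.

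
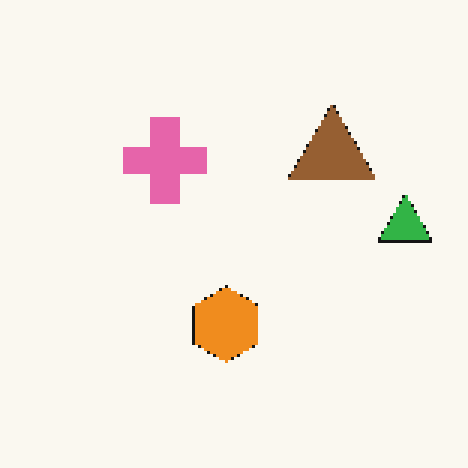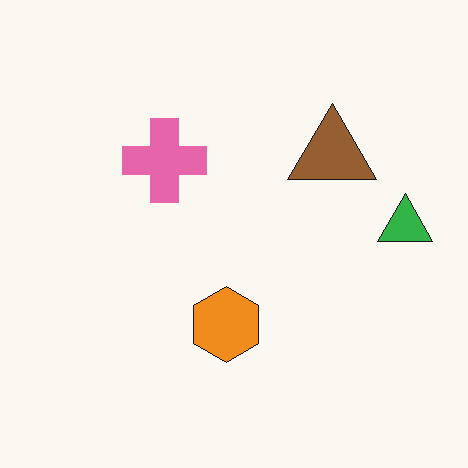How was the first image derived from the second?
The transformation is: mildly pixelated.

Shapes are reduced to large square blocks; fine edges and outlines are lost — a downscale-then-upscale (mosaic) effect.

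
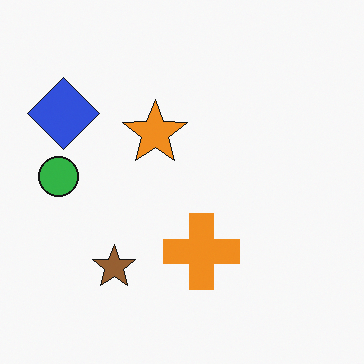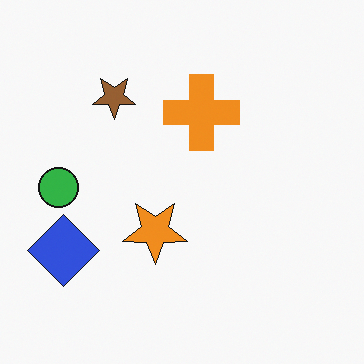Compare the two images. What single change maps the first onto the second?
The image was flipped vertically (top ↔ bottom).

The brown star is in the bottom-left of the first image and the top-left of the second — shapes on opposite sides of the horizontal midline have swapped in a mirror flip.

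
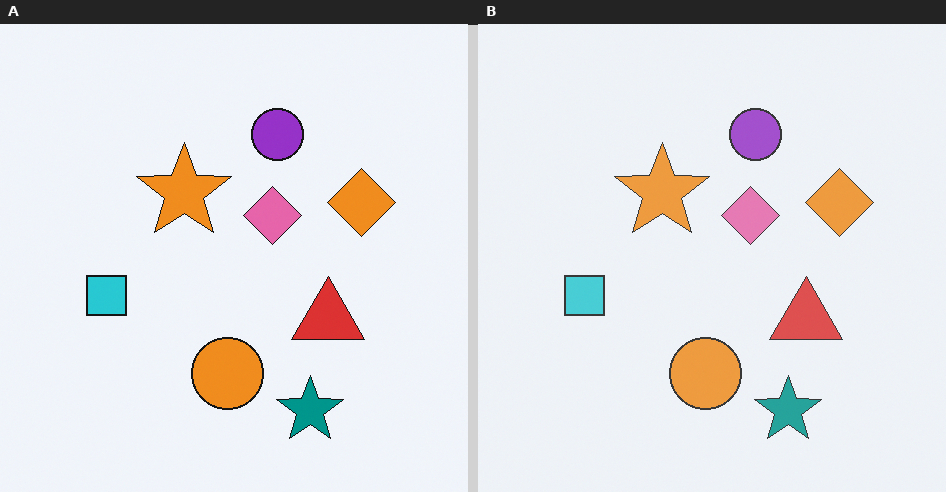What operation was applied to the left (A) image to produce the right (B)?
The right (B) image is the left (A) given slightly reduced contrast.

Tones are pushed toward mid-grey across the whole image — a global contrast change.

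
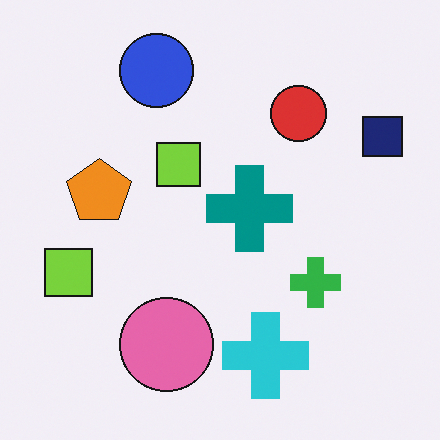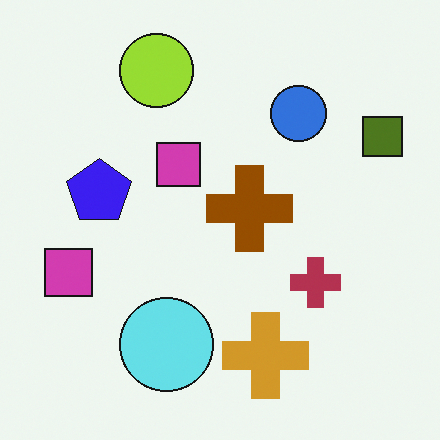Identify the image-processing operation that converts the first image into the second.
The image was hue-shifted through roughly half the color wheel.

Every shape's color has rotated by the same amount around the hue wheel — a uniform hue shift.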